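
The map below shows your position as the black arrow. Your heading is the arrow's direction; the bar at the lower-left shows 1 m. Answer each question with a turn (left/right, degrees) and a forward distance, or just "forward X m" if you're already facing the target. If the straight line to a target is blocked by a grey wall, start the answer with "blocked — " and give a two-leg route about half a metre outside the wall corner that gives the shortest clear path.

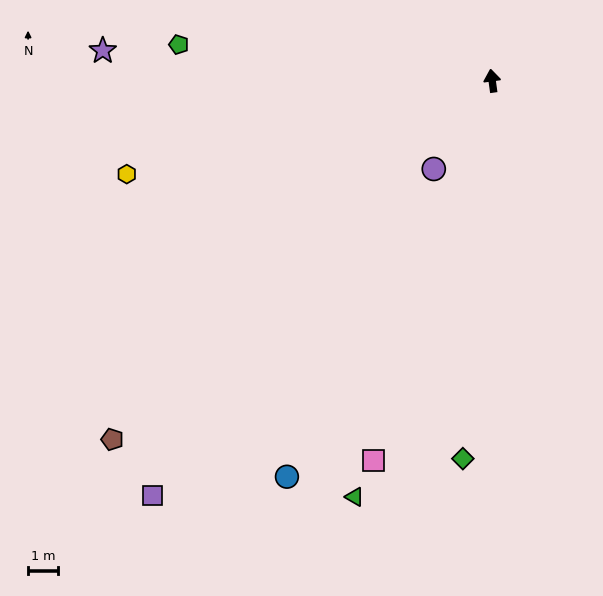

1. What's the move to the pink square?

turn left 155°, forward 13.3 m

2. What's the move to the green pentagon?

turn left 76°, forward 10.6 m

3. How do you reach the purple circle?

turn left 139°, forward 3.5 m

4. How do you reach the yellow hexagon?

turn left 97°, forward 12.6 m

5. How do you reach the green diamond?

turn left 168°, forward 12.7 m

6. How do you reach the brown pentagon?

turn left 126°, forward 17.5 m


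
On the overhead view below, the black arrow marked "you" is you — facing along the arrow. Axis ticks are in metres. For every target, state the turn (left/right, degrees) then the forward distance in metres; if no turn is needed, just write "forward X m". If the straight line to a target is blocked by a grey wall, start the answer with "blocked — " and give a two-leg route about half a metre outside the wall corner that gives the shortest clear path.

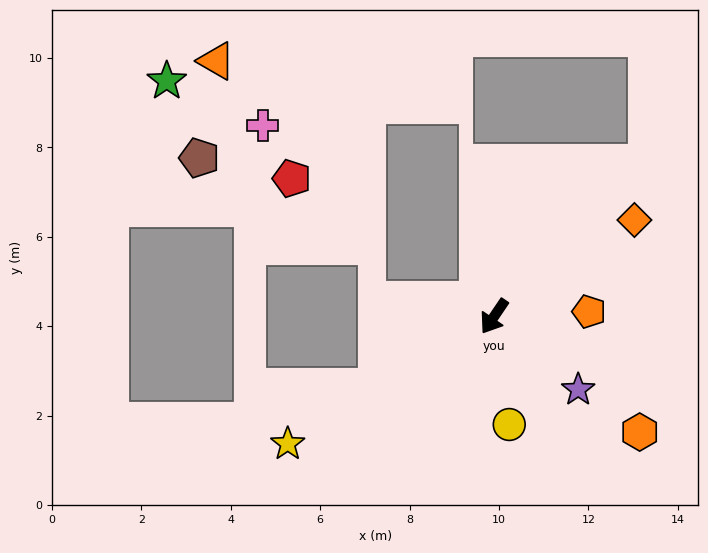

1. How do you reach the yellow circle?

turn left 42°, forward 2.4 m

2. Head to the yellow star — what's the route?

turn right 24°, forward 5.4 m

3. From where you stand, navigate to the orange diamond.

turn left 159°, forward 3.8 m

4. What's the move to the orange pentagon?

turn left 127°, forward 2.1 m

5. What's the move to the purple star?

turn left 83°, forward 2.5 m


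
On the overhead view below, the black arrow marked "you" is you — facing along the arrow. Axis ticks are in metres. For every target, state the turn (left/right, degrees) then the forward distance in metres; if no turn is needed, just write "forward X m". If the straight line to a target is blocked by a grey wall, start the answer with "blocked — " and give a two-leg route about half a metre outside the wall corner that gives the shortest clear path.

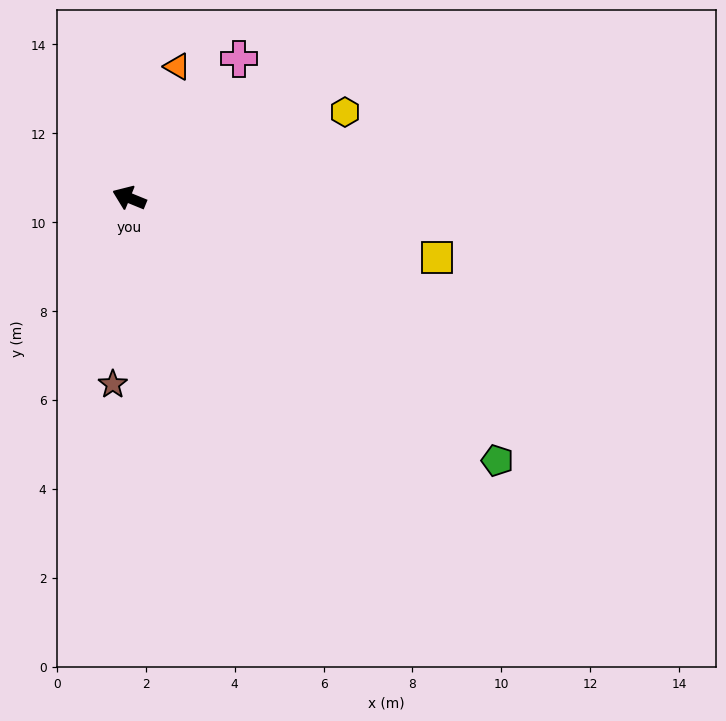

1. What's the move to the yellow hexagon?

turn right 136°, forward 5.2 m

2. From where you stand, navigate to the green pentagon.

turn left 167°, forward 10.2 m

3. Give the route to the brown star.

turn left 107°, forward 4.2 m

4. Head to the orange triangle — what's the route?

turn right 88°, forward 3.1 m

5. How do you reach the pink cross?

turn right 106°, forward 4.0 m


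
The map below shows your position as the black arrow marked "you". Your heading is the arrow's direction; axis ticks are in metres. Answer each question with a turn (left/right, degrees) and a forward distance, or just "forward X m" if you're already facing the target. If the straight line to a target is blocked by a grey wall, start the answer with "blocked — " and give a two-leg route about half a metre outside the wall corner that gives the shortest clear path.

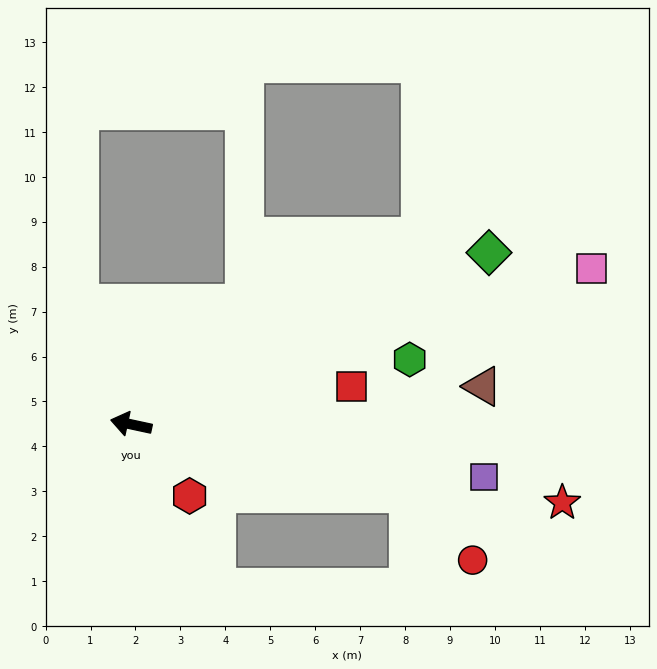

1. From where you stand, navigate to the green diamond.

turn right 142°, forward 8.8 m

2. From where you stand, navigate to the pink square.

turn right 149°, forward 10.8 m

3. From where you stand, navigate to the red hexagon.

turn left 141°, forward 2.1 m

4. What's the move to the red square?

turn right 158°, forward 5.0 m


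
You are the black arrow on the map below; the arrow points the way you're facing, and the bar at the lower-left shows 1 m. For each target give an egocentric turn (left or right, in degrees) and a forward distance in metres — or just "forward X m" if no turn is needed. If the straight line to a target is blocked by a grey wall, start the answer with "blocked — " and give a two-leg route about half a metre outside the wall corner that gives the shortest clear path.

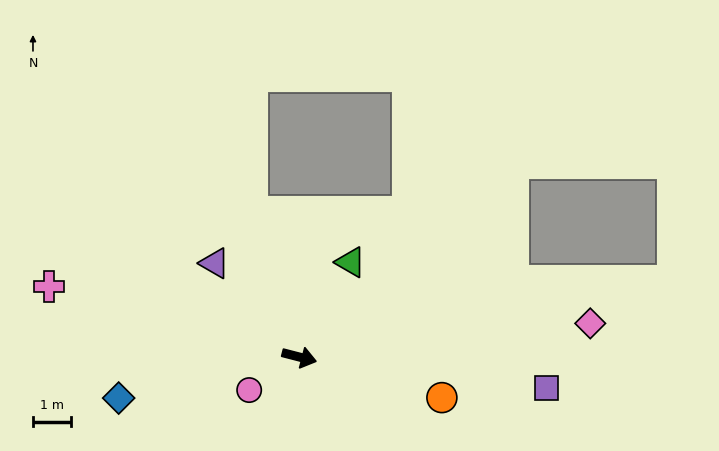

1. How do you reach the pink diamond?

turn left 21°, forward 7.6 m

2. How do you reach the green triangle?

turn left 76°, forward 2.8 m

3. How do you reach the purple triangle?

turn left 147°, forward 3.3 m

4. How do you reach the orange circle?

forward 3.9 m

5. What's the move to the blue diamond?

turn right 153°, forward 4.8 m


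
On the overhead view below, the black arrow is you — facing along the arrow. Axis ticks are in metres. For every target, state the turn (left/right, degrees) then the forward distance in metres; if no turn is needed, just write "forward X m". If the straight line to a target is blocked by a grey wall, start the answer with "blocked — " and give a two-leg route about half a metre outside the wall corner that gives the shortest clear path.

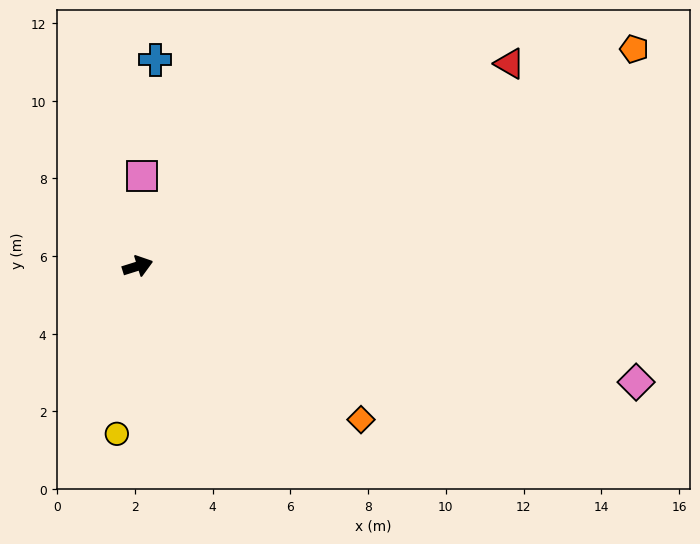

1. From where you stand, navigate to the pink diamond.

turn right 30°, forward 13.2 m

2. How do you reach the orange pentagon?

turn left 6°, forward 13.9 m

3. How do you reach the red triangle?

turn left 11°, forward 10.9 m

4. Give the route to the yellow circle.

turn right 114°, forward 4.3 m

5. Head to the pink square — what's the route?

turn left 70°, forward 2.3 m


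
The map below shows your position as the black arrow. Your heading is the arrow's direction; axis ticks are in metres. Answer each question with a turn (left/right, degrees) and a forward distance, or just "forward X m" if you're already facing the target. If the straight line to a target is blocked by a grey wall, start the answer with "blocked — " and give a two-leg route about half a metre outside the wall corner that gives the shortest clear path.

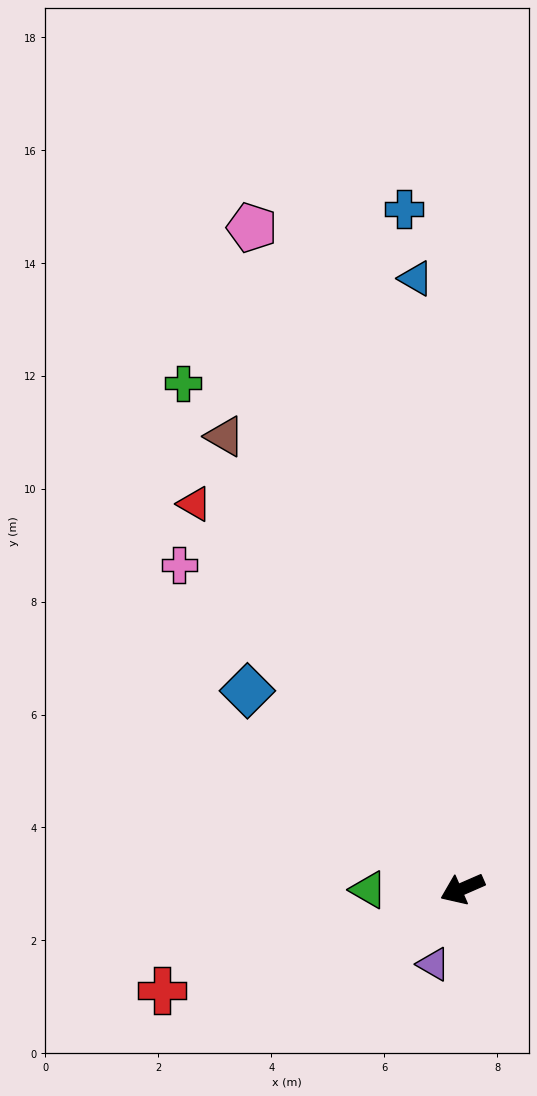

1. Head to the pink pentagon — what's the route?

turn right 96°, forward 12.3 m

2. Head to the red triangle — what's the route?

turn right 79°, forward 8.3 m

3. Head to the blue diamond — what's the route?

turn right 66°, forward 5.2 m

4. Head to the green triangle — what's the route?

turn right 23°, forward 1.7 m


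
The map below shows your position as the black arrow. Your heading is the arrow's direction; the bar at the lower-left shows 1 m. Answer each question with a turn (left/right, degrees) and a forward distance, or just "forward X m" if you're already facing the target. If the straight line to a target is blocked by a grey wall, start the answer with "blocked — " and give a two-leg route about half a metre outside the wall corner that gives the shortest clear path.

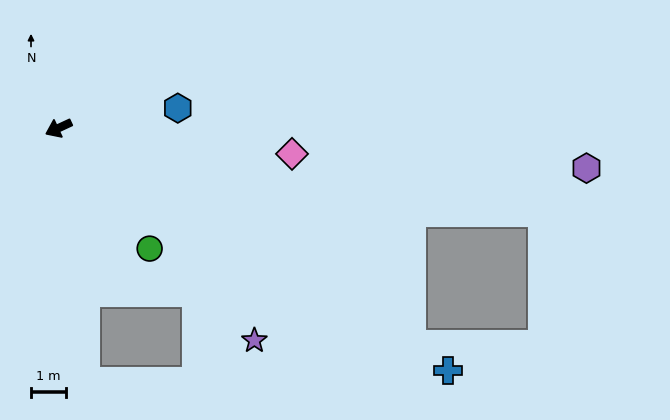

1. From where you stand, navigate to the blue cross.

turn left 123°, forward 13.2 m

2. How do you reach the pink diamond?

turn left 149°, forward 6.8 m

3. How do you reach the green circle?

turn left 102°, forward 4.3 m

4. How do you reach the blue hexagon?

turn left 165°, forward 3.5 m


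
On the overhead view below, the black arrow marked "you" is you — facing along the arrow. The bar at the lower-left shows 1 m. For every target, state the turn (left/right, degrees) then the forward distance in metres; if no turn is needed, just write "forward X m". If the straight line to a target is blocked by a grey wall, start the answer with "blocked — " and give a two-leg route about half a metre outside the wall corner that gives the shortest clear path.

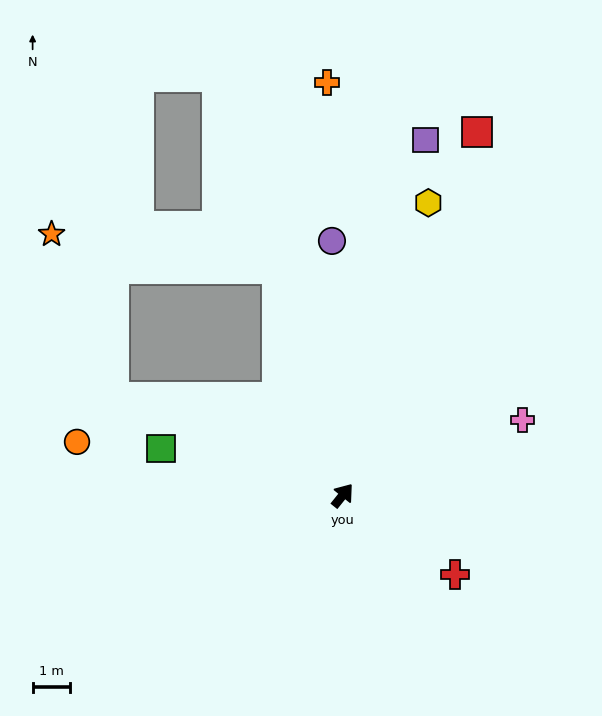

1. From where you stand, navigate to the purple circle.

turn left 41°, forward 6.9 m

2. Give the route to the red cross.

turn right 87°, forward 3.7 m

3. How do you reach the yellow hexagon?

turn left 22°, forward 8.2 m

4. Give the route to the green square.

turn left 114°, forward 5.1 m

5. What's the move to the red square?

turn left 18°, forward 10.4 m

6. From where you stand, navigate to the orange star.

blocked — turn left 106°, forward 6.7 m, then turn right 47°, forward 4.7 m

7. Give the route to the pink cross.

turn right 29°, forward 5.2 m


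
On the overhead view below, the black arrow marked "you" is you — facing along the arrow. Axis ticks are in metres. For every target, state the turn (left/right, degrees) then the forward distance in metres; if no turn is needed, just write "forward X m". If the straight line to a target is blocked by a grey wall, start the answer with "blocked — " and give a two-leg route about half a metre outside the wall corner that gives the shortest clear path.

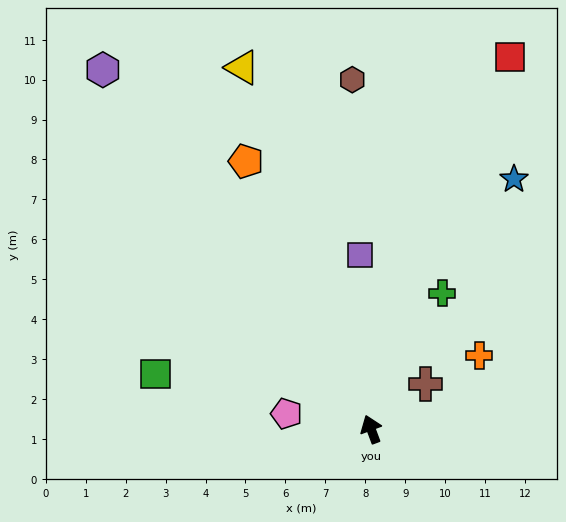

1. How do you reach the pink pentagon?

turn left 59°, forward 2.2 m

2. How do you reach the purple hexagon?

turn left 16°, forward 11.2 m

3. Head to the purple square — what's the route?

turn right 17°, forward 4.4 m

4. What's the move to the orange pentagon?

turn left 5°, forward 7.4 m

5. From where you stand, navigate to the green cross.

turn right 48°, forward 3.8 m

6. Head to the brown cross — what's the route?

turn right 71°, forward 1.8 m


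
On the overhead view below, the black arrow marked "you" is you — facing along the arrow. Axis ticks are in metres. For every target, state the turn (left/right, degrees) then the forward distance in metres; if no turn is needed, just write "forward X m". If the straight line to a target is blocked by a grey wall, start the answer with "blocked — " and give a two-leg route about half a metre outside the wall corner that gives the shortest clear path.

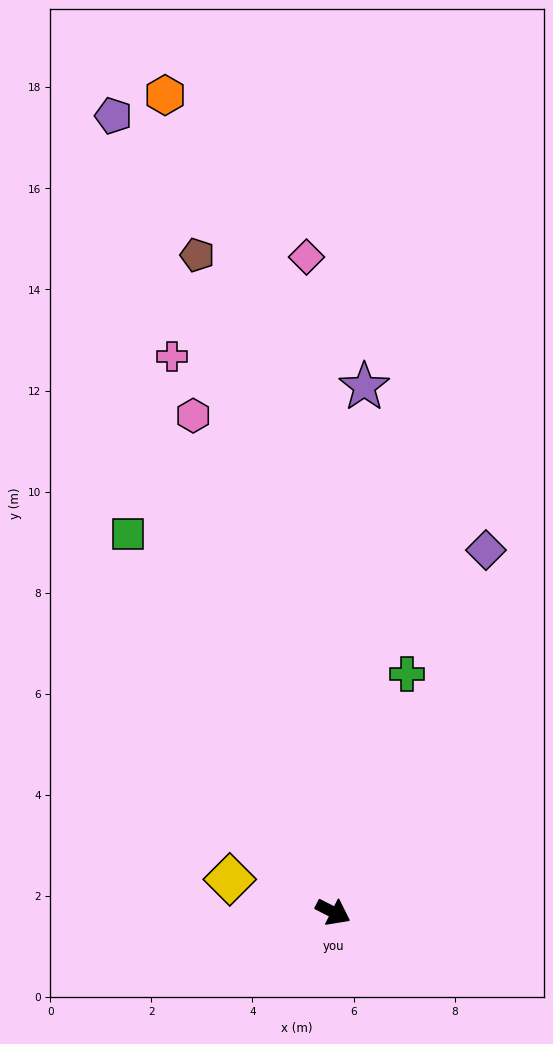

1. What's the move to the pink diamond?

turn left 119°, forward 13.0 m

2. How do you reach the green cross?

turn left 100°, forward 4.9 m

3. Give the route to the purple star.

turn left 114°, forward 10.4 m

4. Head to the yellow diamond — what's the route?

turn right 171°, forward 2.1 m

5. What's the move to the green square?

turn left 146°, forward 8.5 m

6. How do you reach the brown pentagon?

turn left 129°, forward 13.3 m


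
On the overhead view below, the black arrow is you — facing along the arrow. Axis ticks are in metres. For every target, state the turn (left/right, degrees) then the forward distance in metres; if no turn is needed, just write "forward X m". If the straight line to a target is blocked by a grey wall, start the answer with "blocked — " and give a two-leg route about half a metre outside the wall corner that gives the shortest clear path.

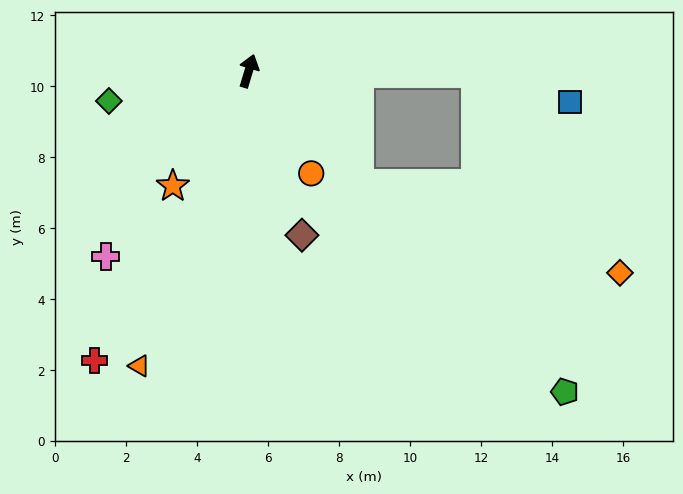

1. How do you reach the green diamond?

turn left 119°, forward 4.0 m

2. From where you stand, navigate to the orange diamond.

blocked — turn right 119°, forward 4.5 m, then turn left 27°, forward 7.8 m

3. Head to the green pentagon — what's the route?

turn right 119°, forward 12.7 m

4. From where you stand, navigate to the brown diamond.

turn right 145°, forward 4.9 m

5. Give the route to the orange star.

turn left 163°, forward 3.9 m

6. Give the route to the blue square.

blocked — turn right 74°, forward 6.4 m, then turn right 16°, forward 2.8 m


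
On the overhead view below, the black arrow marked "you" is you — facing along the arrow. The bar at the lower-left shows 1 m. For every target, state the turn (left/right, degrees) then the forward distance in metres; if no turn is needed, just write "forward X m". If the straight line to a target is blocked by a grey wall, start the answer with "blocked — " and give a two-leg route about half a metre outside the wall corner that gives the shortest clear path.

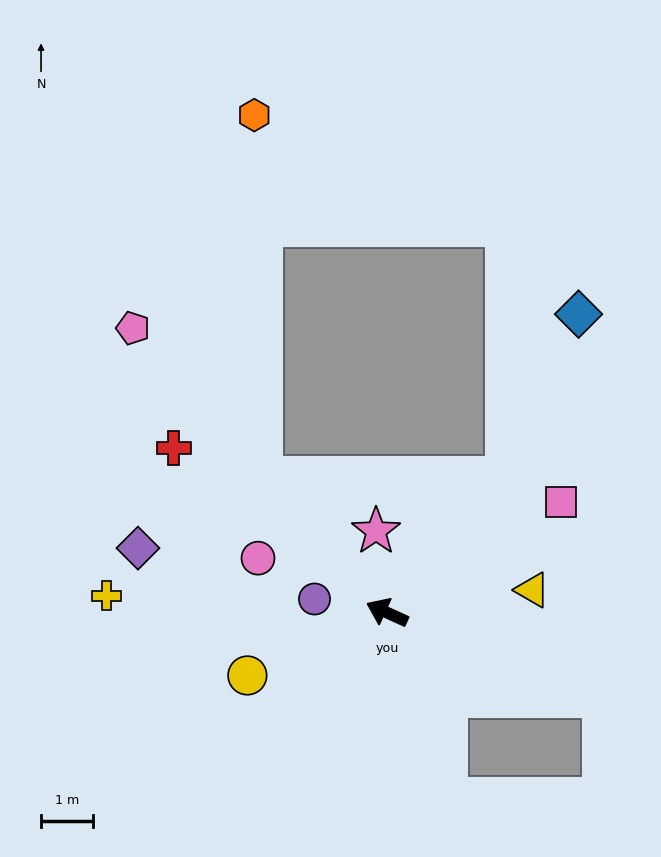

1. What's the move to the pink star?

turn right 58°, forward 1.6 m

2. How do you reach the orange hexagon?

blocked — turn right 22°, forward 3.6 m, then turn right 43°, forward 7.0 m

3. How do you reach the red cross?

turn right 13°, forward 5.2 m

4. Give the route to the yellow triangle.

turn right 147°, forward 2.8 m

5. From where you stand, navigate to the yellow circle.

turn left 49°, forward 3.0 m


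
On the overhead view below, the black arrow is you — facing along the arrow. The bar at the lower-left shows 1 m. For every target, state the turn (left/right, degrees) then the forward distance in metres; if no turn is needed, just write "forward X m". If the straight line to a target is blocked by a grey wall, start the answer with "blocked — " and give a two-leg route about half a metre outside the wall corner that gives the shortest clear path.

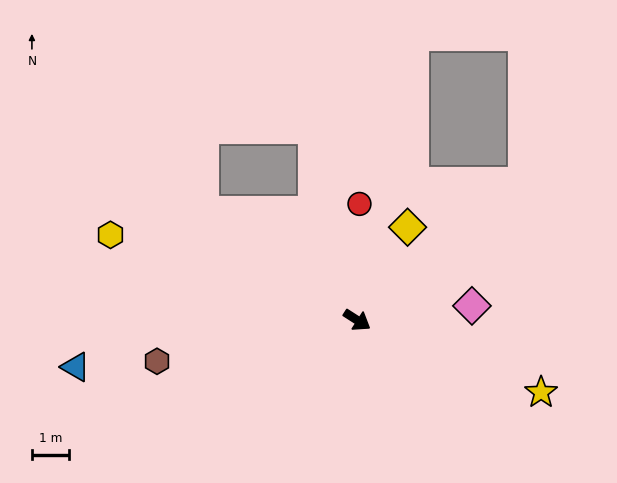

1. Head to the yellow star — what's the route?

turn left 11°, forward 5.3 m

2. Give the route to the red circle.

turn left 122°, forward 3.1 m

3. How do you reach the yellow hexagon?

turn right 166°, forward 7.1 m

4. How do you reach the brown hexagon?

turn right 136°, forward 5.5 m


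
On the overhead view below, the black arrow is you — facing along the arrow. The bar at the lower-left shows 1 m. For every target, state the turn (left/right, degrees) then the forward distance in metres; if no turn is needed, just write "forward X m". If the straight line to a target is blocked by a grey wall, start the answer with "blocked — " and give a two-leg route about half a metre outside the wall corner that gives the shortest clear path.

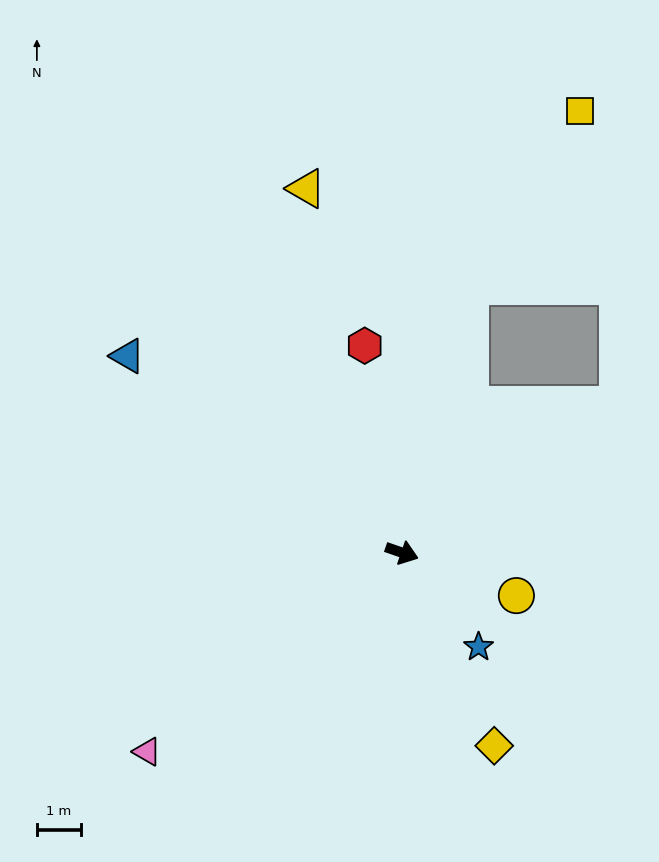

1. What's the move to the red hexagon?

turn left 119°, forward 4.8 m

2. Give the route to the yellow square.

blocked — turn left 95°, forward 6.2 m, then turn right 18°, forward 4.7 m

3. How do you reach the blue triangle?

turn left 163°, forward 7.6 m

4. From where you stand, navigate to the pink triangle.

turn right 123°, forward 7.3 m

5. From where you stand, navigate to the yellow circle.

forward 2.8 m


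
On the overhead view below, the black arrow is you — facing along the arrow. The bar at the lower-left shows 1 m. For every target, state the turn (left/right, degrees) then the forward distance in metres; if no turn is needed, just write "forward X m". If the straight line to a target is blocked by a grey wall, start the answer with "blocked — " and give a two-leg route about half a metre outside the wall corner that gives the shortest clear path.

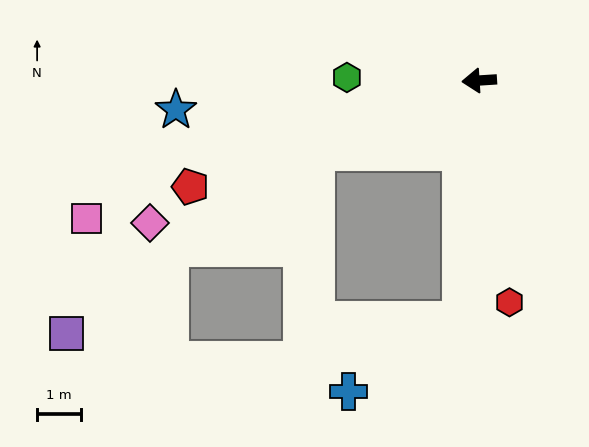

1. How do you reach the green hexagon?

turn right 5°, forward 3.0 m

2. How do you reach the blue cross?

blocked — turn left 82°, forward 5.4 m, then turn right 53°, forward 3.0 m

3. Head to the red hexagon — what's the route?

turn left 94°, forward 5.1 m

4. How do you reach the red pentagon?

turn left 17°, forward 7.0 m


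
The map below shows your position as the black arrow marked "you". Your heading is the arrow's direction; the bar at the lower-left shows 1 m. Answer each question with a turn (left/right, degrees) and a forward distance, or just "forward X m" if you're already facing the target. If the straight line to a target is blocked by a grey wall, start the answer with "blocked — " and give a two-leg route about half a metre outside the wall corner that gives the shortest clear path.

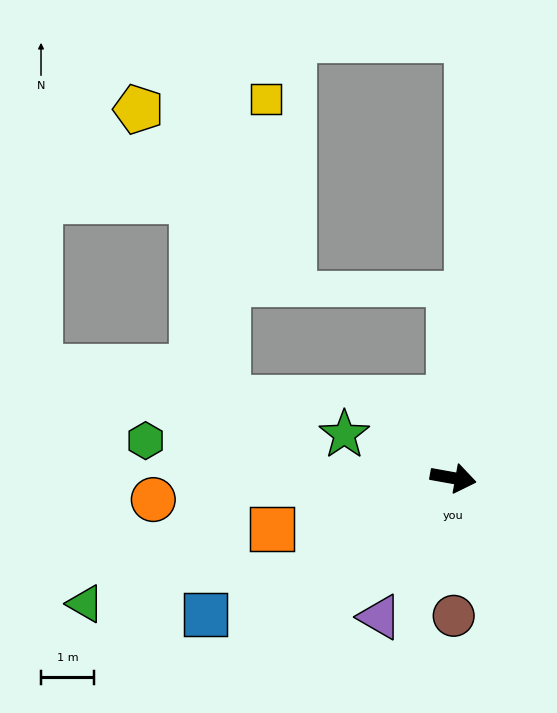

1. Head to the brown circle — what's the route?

turn right 80°, forward 2.6 m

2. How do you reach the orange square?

turn right 154°, forward 3.5 m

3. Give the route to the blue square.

turn right 141°, forward 5.3 m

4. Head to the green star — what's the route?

turn left 168°, forward 2.2 m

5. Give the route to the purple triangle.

turn right 108°, forward 2.9 m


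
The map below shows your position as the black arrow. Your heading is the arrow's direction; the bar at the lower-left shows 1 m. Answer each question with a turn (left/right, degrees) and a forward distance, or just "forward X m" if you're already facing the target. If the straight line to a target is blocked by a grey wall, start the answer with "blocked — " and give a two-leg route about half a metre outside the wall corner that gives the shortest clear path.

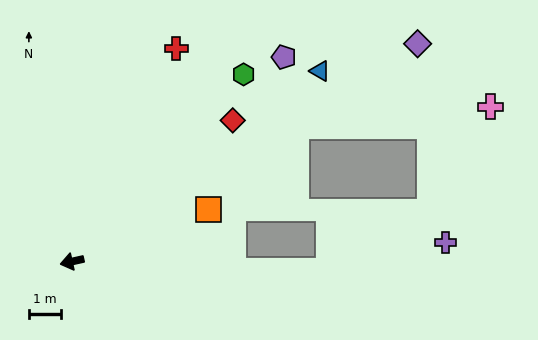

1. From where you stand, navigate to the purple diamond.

turn right 160°, forward 12.8 m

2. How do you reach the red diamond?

turn right 151°, forward 6.7 m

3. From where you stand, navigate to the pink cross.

blocked — turn right 161°, forward 8.2 m, then turn right 26°, forward 6.1 m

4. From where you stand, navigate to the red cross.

turn right 129°, forward 7.4 m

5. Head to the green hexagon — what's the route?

turn right 145°, forward 8.0 m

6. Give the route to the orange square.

turn right 172°, forward 4.6 m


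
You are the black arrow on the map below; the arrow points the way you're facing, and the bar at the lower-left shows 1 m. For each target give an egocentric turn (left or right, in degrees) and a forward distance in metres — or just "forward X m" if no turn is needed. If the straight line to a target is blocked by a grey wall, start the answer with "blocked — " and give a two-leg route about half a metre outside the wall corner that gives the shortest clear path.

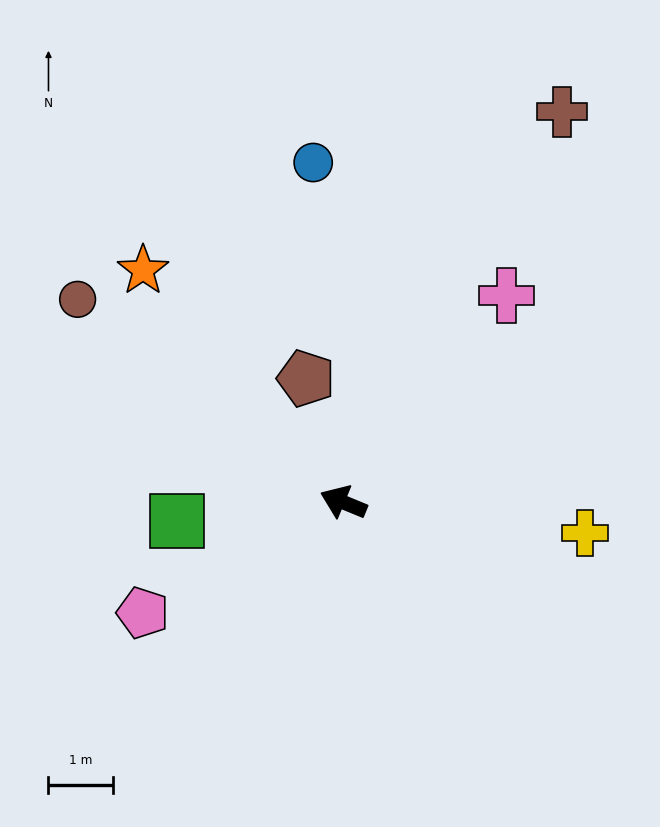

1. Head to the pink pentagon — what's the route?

turn left 51°, forward 3.5 m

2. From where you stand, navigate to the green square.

turn left 29°, forward 2.6 m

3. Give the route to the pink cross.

turn right 106°, forward 4.1 m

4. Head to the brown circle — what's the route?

turn right 15°, forward 5.2 m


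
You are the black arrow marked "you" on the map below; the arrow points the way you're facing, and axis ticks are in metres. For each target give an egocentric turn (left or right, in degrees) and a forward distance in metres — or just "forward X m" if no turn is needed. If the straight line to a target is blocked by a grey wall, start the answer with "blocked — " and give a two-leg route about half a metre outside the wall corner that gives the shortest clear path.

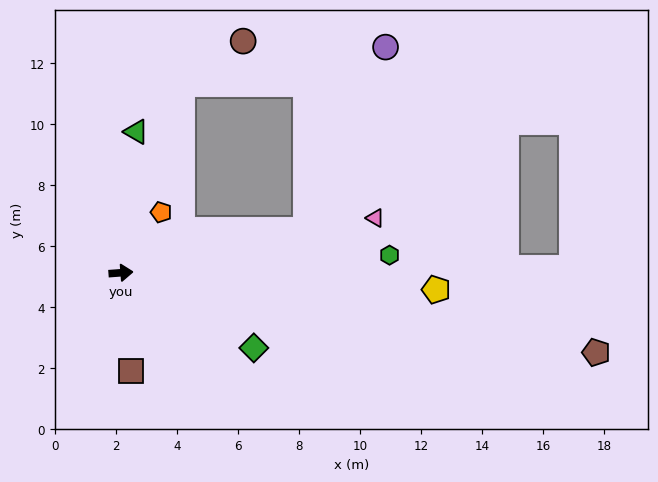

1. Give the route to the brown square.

turn right 88°, forward 3.2 m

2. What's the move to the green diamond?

turn right 34°, forward 5.0 m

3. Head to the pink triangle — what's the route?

turn left 8°, forward 8.5 m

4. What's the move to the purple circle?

blocked — turn left 9°, forward 6.2 m, then turn left 53°, forward 6.5 m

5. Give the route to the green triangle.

turn left 80°, forward 4.7 m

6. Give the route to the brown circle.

blocked — turn left 68°, forward 6.5 m, then turn right 37°, forward 2.4 m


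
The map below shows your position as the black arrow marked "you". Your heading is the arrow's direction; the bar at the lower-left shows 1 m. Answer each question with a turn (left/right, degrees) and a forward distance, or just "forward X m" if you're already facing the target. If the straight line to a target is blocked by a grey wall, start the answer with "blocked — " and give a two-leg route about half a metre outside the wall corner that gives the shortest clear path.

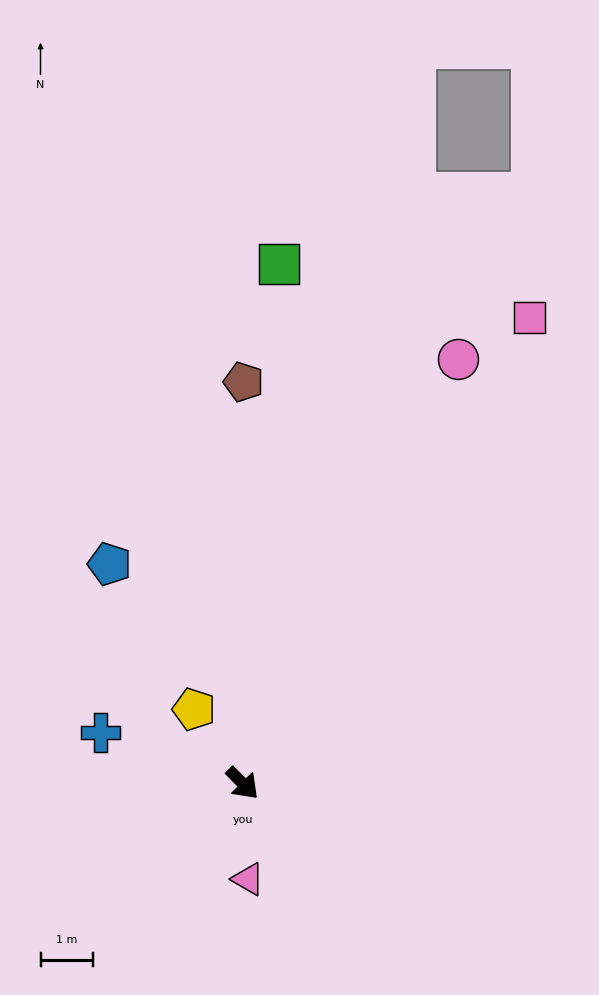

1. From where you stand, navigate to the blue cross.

turn right 154°, forward 2.9 m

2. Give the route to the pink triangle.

turn right 41°, forward 1.8 m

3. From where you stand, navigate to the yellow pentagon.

turn left 169°, forward 1.7 m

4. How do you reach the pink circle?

turn left 108°, forward 9.0 m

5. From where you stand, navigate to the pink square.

turn left 104°, forward 10.4 m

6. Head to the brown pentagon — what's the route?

turn left 135°, forward 7.6 m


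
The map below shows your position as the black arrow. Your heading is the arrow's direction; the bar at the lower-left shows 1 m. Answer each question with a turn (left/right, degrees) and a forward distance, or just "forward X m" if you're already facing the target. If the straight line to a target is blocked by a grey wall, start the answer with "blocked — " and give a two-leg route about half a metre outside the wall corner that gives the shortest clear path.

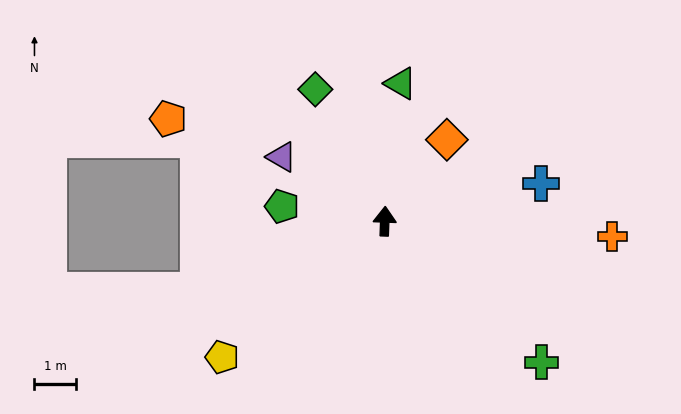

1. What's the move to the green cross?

turn right 130°, forward 5.1 m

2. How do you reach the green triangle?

turn right 5°, forward 3.3 m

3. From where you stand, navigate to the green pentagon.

turn left 84°, forward 2.5 m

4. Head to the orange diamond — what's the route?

turn right 35°, forward 2.5 m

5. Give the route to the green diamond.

turn left 30°, forward 3.6 m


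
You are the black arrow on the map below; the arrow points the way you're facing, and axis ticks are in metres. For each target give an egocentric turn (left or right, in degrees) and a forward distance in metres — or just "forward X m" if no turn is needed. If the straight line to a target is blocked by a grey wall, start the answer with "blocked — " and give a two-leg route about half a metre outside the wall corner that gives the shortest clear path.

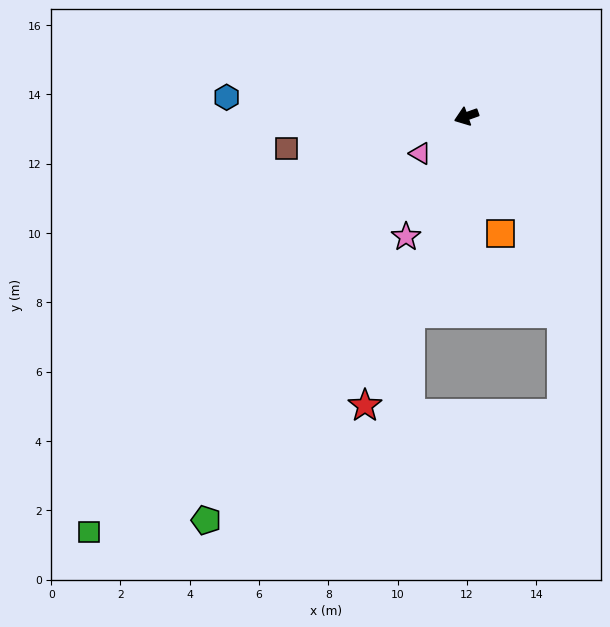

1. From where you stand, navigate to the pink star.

turn left 44°, forward 3.9 m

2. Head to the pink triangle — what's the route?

turn left 19°, forward 1.7 m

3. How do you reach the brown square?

turn right 9°, forward 5.3 m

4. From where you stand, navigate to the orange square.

turn left 87°, forward 3.5 m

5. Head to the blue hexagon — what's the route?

turn right 24°, forward 6.9 m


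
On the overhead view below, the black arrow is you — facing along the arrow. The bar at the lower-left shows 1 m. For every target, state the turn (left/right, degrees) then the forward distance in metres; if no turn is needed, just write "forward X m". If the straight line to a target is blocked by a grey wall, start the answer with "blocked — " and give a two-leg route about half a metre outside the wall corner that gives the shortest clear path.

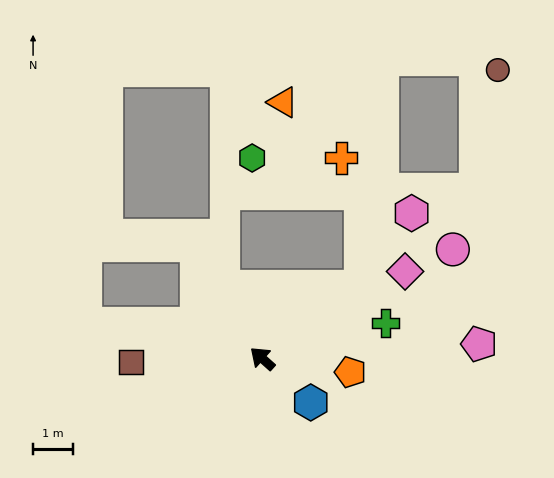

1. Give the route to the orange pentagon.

turn right 147°, forward 2.2 m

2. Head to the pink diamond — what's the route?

turn right 107°, forward 4.2 m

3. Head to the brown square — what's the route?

turn left 43°, forward 3.3 m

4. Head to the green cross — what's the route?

turn right 122°, forward 3.2 m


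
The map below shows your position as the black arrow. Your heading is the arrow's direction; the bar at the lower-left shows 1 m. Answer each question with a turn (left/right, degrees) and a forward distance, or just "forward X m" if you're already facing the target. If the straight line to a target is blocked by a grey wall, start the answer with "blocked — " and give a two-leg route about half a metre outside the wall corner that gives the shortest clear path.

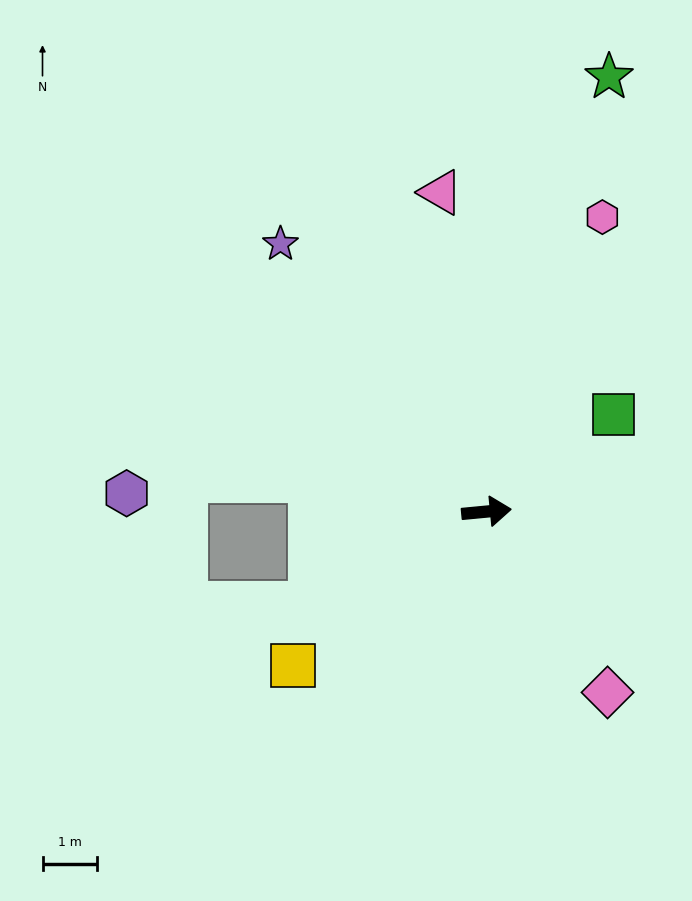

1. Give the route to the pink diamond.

turn right 62°, forward 4.0 m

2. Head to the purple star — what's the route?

turn left 122°, forward 6.2 m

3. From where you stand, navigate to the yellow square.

turn right 147°, forward 4.5 m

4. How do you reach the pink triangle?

turn left 93°, forward 5.9 m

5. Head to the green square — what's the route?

turn left 32°, forward 2.9 m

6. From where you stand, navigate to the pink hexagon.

turn left 63°, forward 5.8 m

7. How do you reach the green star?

turn left 69°, forward 8.3 m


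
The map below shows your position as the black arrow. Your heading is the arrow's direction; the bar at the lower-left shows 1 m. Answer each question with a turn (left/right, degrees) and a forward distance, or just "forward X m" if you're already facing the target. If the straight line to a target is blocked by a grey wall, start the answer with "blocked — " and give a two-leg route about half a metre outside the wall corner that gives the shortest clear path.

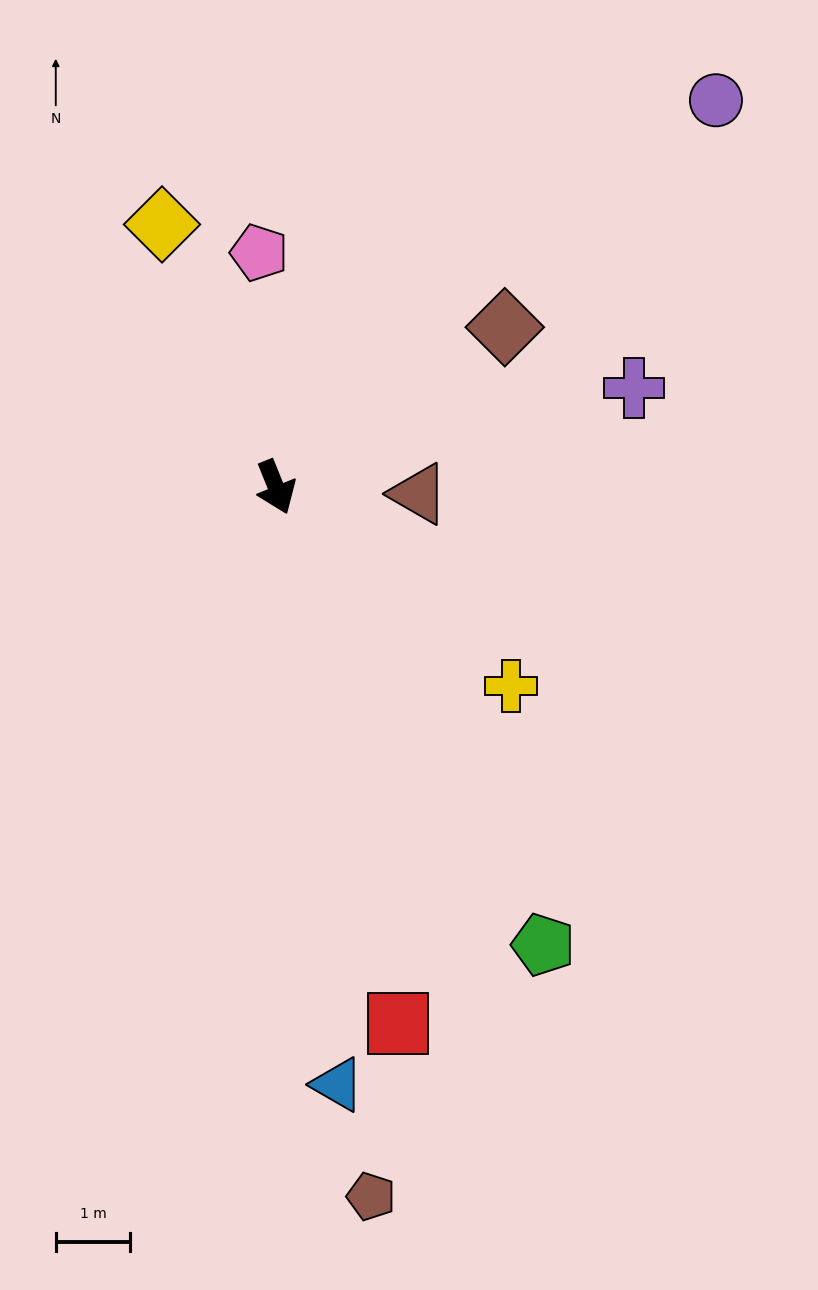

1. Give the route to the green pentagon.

turn left 8°, forward 7.1 m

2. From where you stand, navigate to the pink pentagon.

turn left 162°, forward 3.2 m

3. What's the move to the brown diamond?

turn left 103°, forward 3.8 m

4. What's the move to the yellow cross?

turn left 28°, forward 4.1 m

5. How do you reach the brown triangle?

turn left 65°, forward 1.9 m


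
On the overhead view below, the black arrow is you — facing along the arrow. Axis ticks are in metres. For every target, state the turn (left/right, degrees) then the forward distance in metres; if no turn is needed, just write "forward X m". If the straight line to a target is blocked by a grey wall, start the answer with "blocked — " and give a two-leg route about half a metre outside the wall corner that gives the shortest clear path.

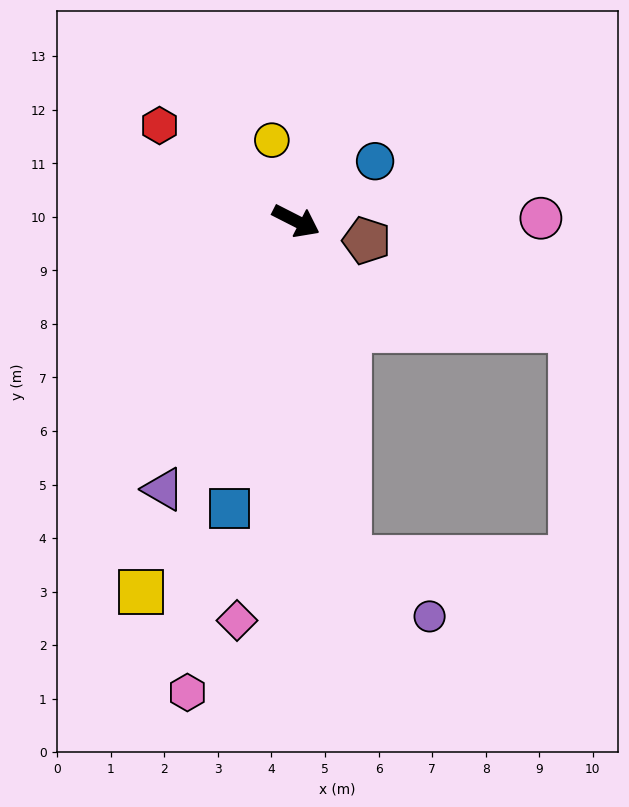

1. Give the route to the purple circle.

blocked — turn right 54°, forward 6.4 m, then turn left 45°, forward 1.9 m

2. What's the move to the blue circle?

turn left 64°, forward 1.9 m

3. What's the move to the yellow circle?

turn left 134°, forward 1.6 m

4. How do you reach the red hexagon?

turn left 172°, forward 3.1 m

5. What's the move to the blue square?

turn right 76°, forward 5.5 m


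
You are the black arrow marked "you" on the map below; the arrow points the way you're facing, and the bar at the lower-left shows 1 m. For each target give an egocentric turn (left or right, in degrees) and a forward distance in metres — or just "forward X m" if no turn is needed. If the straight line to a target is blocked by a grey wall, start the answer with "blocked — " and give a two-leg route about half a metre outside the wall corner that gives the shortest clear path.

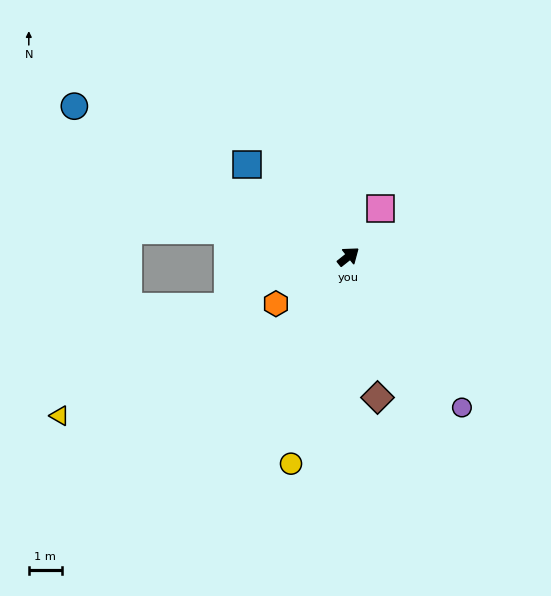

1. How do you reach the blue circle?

turn left 113°, forward 9.5 m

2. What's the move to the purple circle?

turn right 92°, forward 5.8 m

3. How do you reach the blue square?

turn left 99°, forward 4.2 m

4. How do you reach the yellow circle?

turn right 144°, forward 6.6 m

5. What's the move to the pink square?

turn left 18°, forward 1.8 m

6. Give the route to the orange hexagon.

turn left 175°, forward 2.6 m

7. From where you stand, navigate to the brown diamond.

turn right 117°, forward 4.4 m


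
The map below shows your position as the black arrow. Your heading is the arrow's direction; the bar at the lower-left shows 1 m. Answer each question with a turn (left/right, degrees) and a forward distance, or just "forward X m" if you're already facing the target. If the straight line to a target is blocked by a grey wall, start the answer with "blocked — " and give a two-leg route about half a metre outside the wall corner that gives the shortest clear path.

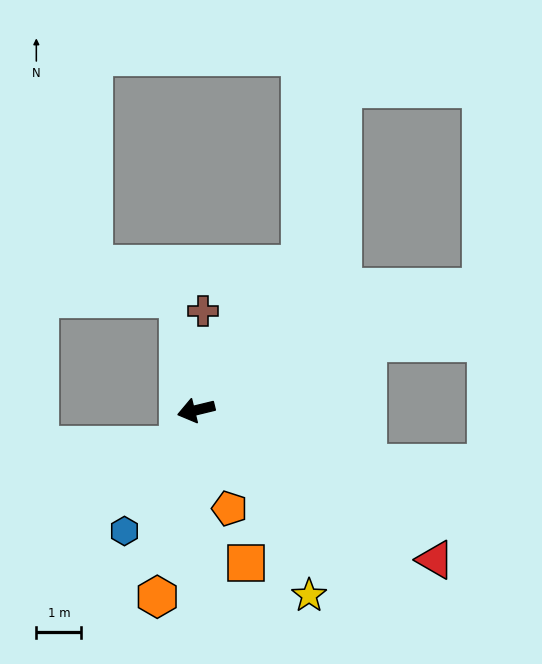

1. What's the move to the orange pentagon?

turn left 95°, forward 2.3 m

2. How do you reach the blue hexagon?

turn left 46°, forward 3.1 m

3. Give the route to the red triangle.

turn left 134°, forward 6.3 m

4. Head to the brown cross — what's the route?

turn right 107°, forward 2.2 m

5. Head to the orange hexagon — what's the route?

turn left 65°, forward 4.2 m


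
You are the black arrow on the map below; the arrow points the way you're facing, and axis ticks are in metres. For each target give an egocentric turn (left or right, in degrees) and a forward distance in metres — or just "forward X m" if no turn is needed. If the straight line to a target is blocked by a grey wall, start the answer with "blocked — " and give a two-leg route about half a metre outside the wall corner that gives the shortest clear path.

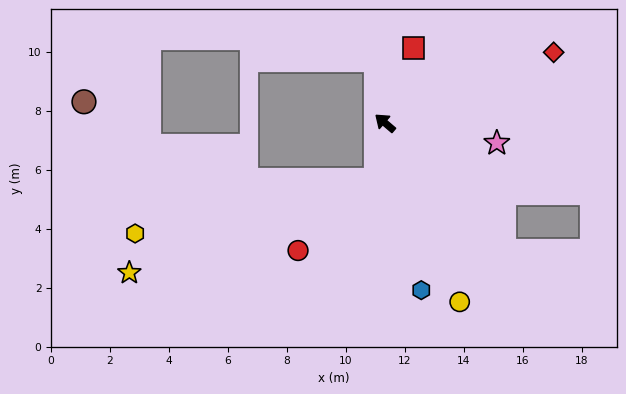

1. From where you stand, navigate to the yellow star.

blocked — turn left 122°, forward 2.0 m, then turn right 61°, forward 8.9 m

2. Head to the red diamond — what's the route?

turn right 117°, forward 6.2 m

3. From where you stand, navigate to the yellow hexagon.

blocked — turn left 122°, forward 2.0 m, then turn right 69°, forward 8.4 m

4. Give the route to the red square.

turn right 70°, forward 2.7 m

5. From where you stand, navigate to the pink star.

turn right 150°, forward 3.9 m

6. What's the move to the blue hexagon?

turn left 143°, forward 5.8 m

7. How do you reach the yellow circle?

turn left 153°, forward 6.6 m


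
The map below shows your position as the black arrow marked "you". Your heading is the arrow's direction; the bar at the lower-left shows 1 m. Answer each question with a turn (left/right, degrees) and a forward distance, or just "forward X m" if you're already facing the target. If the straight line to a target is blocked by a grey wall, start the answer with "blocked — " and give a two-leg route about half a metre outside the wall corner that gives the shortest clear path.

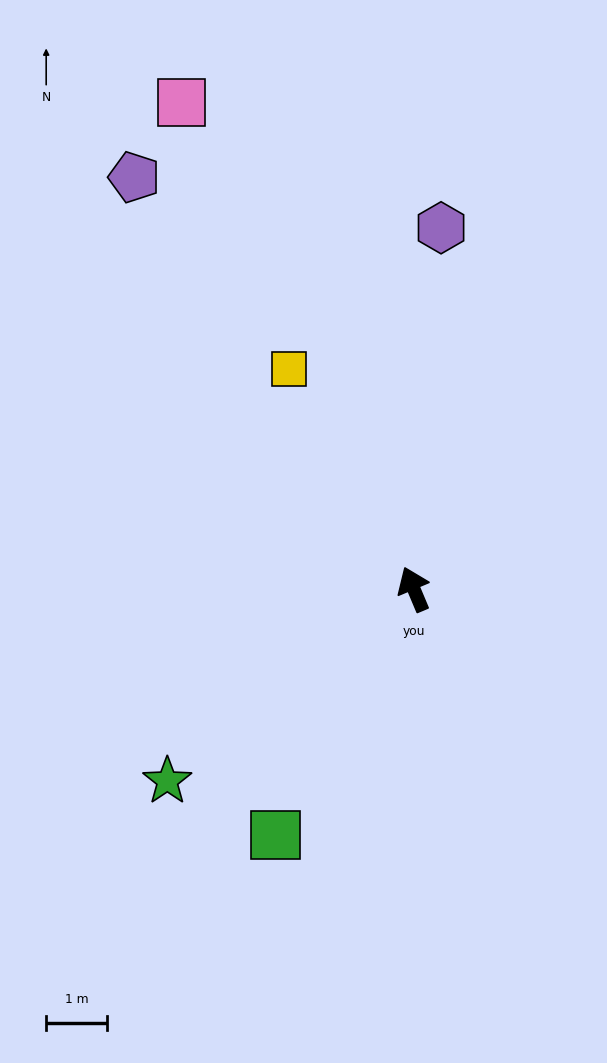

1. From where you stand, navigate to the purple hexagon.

turn right 27°, forward 6.0 m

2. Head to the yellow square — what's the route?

turn left 7°, forward 4.2 m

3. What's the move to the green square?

turn left 128°, forward 4.7 m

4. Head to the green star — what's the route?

turn left 105°, forward 5.2 m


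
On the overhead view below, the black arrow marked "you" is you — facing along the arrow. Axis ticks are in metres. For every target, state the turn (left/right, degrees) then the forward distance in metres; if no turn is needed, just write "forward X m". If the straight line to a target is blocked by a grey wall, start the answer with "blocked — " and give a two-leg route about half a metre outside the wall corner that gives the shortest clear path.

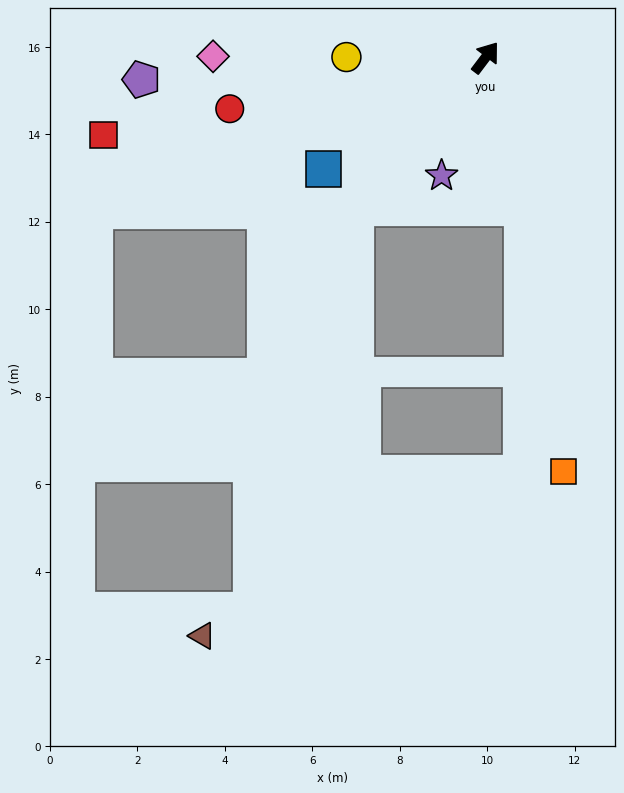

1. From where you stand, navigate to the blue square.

turn left 162°, forward 4.5 m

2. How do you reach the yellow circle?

turn left 127°, forward 3.2 m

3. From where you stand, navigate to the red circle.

turn left 138°, forward 6.0 m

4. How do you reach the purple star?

turn right 163°, forward 2.9 m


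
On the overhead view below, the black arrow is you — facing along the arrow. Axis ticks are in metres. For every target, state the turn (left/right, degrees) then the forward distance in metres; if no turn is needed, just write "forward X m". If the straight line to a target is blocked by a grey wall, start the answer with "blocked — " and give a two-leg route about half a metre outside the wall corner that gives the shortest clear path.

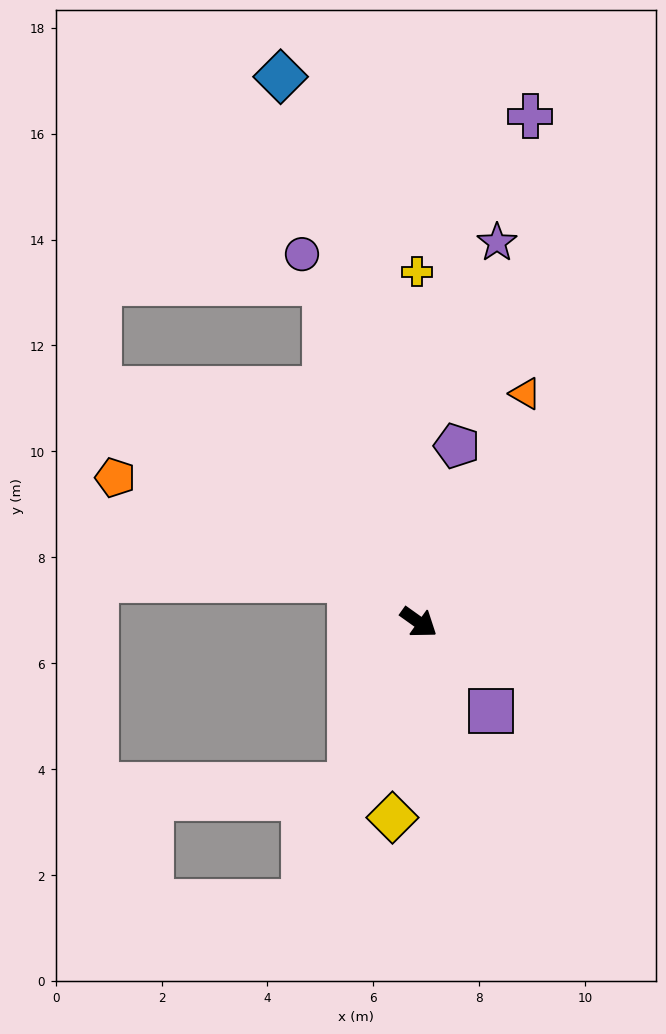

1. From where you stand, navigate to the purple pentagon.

turn left 113°, forward 3.4 m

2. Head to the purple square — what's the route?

turn right 15°, forward 2.2 m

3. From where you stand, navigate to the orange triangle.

turn left 101°, forward 4.8 m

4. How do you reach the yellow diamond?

turn right 62°, forward 3.7 m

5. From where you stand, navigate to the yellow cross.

turn left 126°, forward 6.6 m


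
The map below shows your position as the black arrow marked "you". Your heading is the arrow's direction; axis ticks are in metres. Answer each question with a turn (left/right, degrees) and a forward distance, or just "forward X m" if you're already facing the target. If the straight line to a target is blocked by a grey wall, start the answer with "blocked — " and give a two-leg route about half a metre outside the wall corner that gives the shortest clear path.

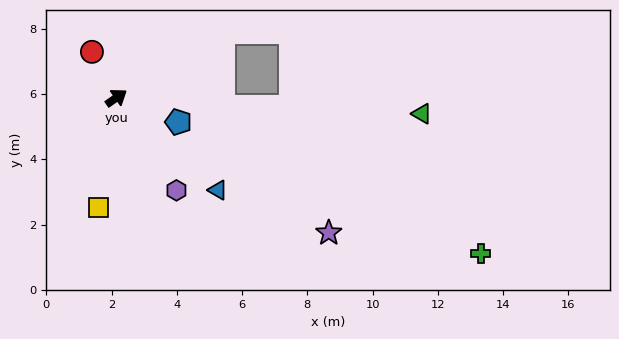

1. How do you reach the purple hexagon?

turn right 92°, forward 3.4 m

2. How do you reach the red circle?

turn left 83°, forward 1.6 m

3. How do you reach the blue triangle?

turn right 77°, forward 4.2 m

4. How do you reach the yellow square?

turn right 134°, forward 3.4 m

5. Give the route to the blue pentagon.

turn right 56°, forward 2.0 m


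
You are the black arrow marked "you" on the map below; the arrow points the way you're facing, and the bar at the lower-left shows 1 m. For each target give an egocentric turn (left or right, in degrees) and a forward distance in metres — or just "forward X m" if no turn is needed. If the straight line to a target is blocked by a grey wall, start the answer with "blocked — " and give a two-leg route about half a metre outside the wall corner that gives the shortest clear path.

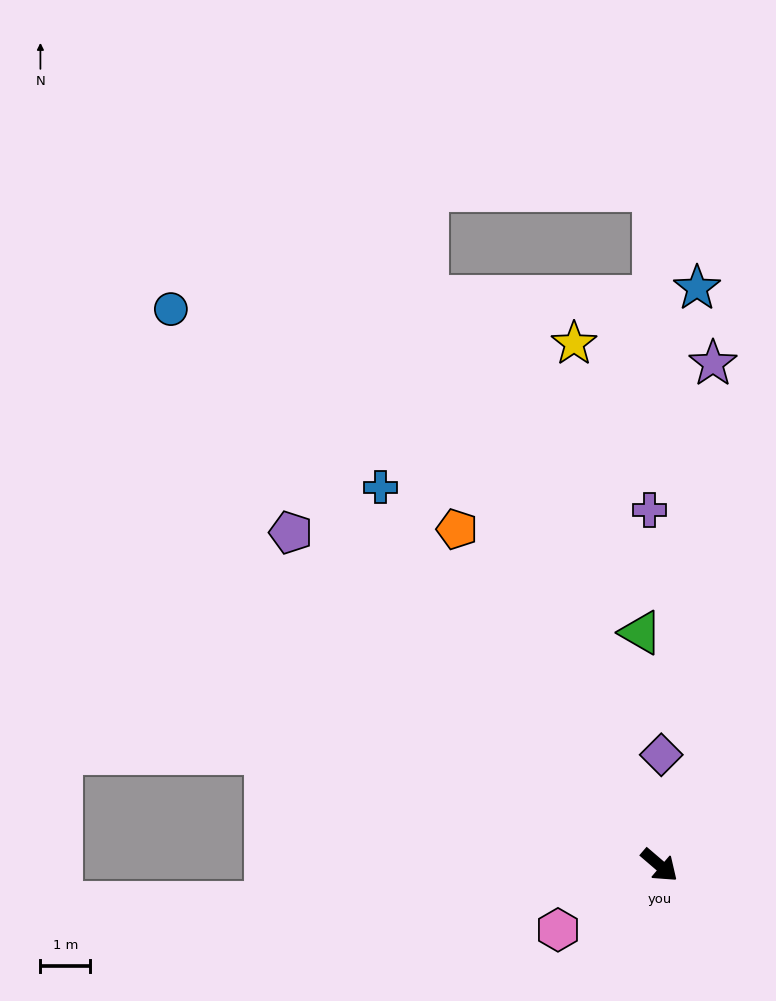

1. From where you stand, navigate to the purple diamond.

turn left 130°, forward 2.2 m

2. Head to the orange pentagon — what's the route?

turn left 162°, forward 7.9 m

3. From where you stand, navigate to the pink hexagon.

turn right 107°, forward 2.4 m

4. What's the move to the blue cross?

turn left 167°, forward 9.4 m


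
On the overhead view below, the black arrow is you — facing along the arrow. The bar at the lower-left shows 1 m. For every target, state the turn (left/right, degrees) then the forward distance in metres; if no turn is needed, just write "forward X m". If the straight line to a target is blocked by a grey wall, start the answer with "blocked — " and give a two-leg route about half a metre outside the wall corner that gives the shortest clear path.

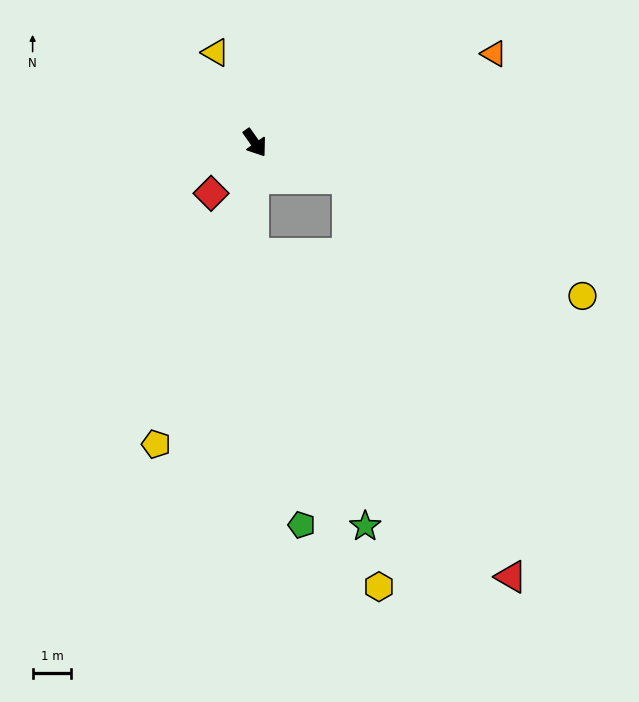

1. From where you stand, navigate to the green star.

blocked — turn right 36°, forward 2.9 m, then turn left 23°, forward 7.6 m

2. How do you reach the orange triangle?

turn left 75°, forward 6.6 m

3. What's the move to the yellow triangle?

turn left 168°, forward 2.5 m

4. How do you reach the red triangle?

blocked — turn right 36°, forward 2.9 m, then turn left 40°, forward 10.7 m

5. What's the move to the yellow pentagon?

turn right 53°, forward 8.2 m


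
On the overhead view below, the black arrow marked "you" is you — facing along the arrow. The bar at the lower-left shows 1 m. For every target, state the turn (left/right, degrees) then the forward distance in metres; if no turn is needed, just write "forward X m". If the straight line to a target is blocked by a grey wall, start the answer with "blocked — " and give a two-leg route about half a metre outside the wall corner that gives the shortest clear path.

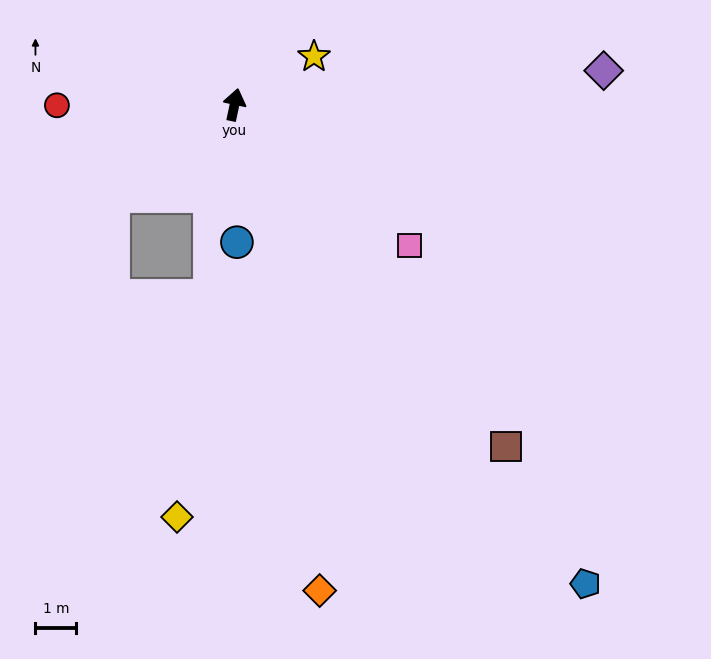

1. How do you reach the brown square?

turn right 130°, forward 10.7 m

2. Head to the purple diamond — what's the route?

turn right 73°, forward 9.1 m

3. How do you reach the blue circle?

turn right 167°, forward 3.4 m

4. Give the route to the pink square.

turn right 117°, forward 5.5 m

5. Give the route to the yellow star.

turn right 47°, forward 2.3 m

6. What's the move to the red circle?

turn left 102°, forward 4.4 m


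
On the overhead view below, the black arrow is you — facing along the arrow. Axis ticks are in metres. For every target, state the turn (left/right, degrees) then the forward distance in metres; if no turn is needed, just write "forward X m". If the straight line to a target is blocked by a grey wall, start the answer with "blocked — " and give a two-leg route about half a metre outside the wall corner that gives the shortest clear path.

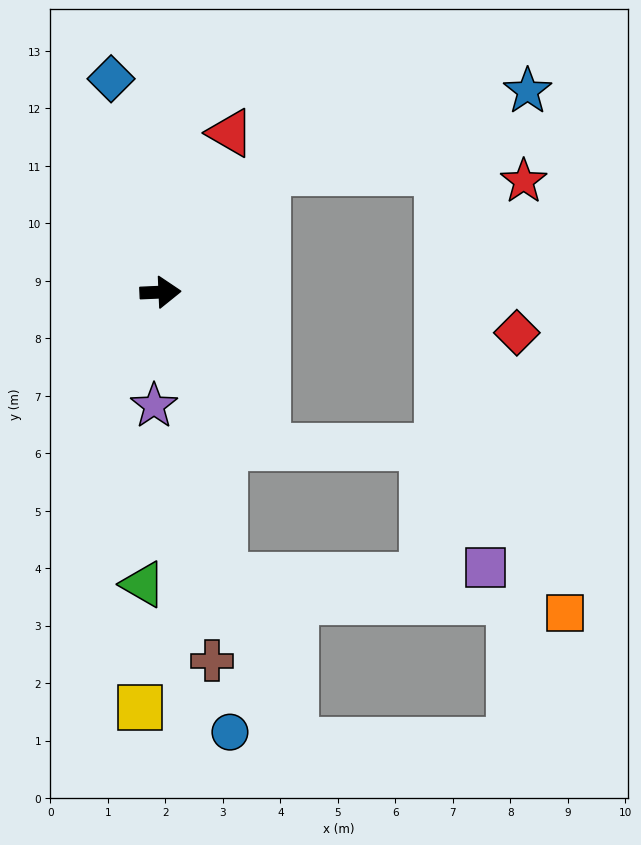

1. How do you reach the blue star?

blocked — turn left 47°, forward 2.8 m, then turn right 32°, forward 4.8 m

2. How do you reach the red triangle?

turn left 64°, forward 3.0 m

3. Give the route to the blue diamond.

turn left 101°, forward 3.8 m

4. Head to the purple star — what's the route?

turn right 96°, forward 2.0 m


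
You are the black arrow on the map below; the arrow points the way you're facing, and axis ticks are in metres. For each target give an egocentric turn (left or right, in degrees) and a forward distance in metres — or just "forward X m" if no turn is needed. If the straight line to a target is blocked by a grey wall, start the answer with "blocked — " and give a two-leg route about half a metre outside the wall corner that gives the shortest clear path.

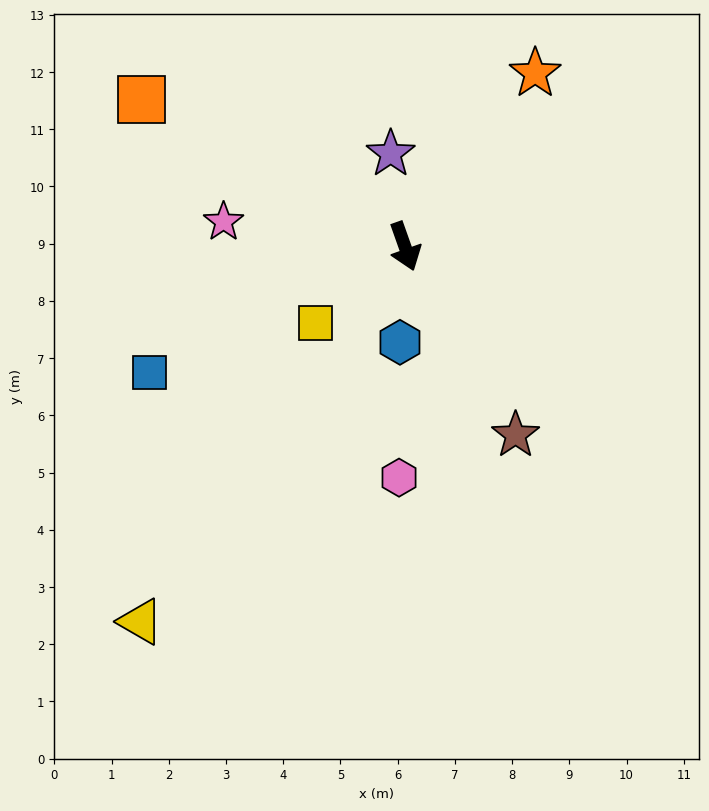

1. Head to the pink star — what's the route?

turn right 117°, forward 3.2 m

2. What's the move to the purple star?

turn left 169°, forward 1.6 m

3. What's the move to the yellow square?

turn right 69°, forward 2.1 m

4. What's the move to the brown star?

turn left 11°, forward 3.8 m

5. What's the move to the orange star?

turn left 124°, forward 3.8 m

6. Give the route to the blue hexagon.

turn right 22°, forward 1.7 m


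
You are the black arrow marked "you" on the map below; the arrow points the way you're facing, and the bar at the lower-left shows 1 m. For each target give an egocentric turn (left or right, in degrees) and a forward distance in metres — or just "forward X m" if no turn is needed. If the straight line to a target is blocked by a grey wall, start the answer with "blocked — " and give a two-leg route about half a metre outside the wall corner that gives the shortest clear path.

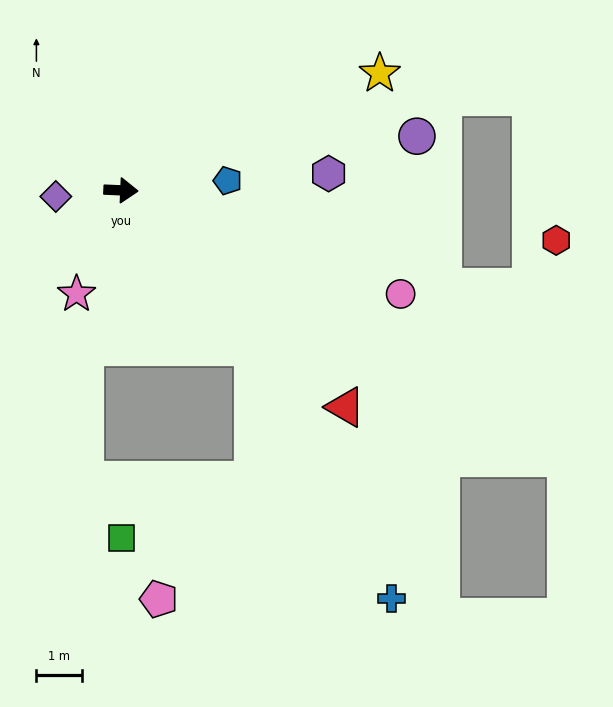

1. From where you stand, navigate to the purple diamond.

turn right 172°, forward 1.4 m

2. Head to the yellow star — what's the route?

turn left 27°, forward 6.3 m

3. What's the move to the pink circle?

turn right 18°, forward 6.6 m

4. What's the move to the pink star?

turn right 111°, forward 2.5 m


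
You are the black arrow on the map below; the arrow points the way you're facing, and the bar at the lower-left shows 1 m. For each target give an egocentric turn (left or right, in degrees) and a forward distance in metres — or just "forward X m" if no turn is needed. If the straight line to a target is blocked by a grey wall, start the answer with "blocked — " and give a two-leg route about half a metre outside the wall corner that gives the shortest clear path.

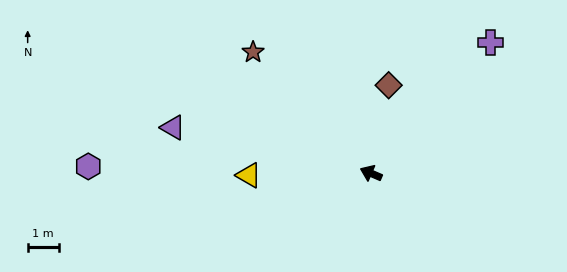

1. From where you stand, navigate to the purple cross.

turn right 109°, forward 5.7 m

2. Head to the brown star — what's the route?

turn right 22°, forward 5.4 m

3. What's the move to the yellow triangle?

turn left 24°, forward 3.9 m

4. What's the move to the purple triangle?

turn left 10°, forward 6.5 m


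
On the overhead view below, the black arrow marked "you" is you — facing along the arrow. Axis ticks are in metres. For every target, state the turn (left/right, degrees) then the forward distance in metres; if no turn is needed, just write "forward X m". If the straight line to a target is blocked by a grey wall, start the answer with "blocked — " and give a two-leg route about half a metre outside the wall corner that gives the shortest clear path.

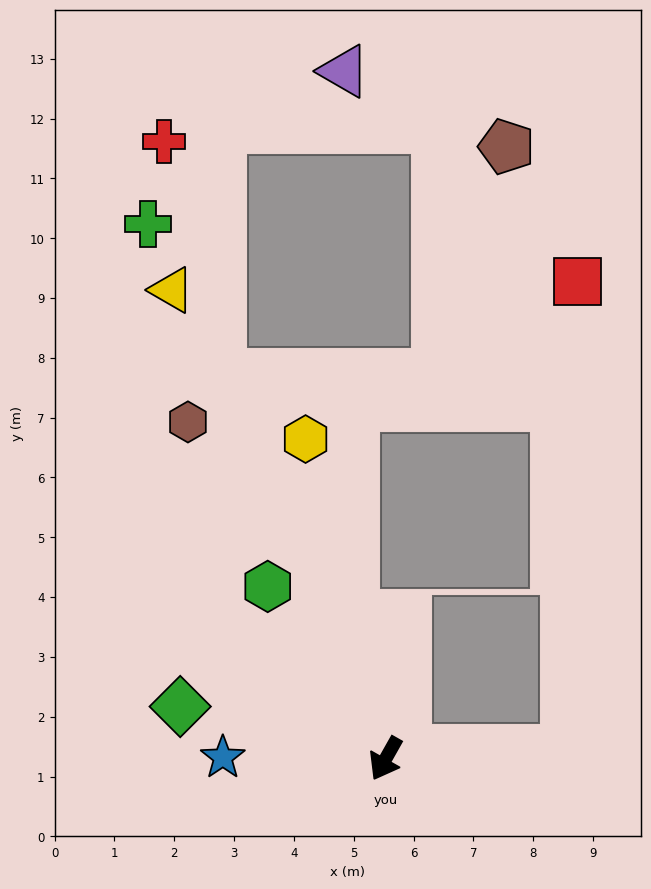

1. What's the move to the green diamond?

turn right 75°, forward 3.5 m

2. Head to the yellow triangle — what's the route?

turn right 126°, forward 8.6 m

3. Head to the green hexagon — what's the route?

turn right 116°, forward 3.5 m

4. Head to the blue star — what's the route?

turn right 61°, forward 2.7 m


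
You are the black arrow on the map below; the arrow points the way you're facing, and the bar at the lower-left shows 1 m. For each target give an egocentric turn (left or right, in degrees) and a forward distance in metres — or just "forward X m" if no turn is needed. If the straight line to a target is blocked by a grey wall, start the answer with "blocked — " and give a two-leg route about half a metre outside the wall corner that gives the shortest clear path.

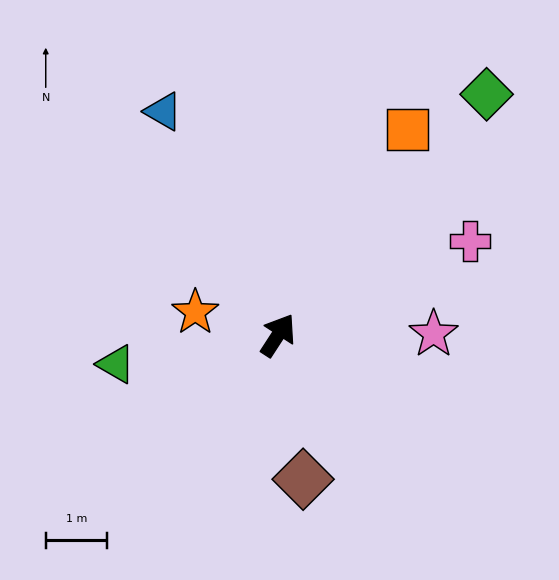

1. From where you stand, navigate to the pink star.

turn right 57°, forward 2.5 m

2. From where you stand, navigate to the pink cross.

turn right 31°, forward 3.5 m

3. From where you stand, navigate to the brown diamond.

turn right 137°, forward 2.4 m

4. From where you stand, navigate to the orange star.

turn left 108°, forward 1.4 m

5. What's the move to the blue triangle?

turn left 60°, forward 4.1 m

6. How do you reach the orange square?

forward 4.0 m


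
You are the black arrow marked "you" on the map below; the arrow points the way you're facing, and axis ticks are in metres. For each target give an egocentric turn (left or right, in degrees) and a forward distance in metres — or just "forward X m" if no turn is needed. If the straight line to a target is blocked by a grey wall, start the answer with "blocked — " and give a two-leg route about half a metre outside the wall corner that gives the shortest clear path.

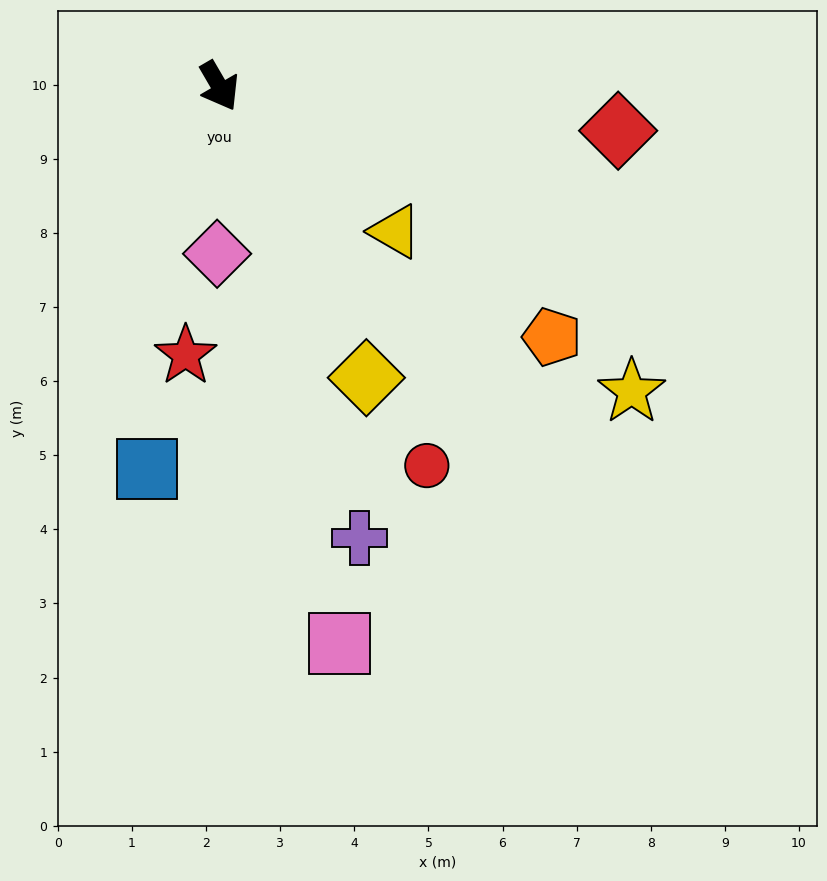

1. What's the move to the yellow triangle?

turn left 20°, forward 3.1 m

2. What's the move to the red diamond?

turn left 53°, forward 5.4 m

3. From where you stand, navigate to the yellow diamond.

turn right 3°, forward 4.4 m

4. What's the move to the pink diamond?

turn right 31°, forward 2.3 m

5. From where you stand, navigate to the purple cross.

turn right 13°, forward 6.4 m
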